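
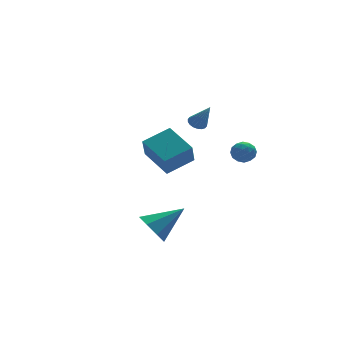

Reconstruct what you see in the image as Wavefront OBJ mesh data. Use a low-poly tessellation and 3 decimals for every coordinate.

v 1.058 -3.127 2.066
v 1.582 -3.048 1.569
v 1.758 -3.832 2.691
v 2.282 -3.753 2.194
v 2.093 -3.193 2.616
v 1.661 -2.757 2.23
v 1.679 -4.123 2.03
v 1.247 -3.687 1.644
v 1.966 -3.663 1.548
v 2.221 -3.088 1.91
v 1.119 -3.792 2.35
v 1.374 -3.217 2.712
v 1.259 -3.025 1.763
v 2.081 -3.855 2.497
v 1.971 -3.526 2.745
v 2.278 -3.479 2.454
v 1.305 -2.855 2.151
v 1.613 -2.808 1.859
v 1.913 -2.894 2.474
v 1.727 -4.072 2.401
v 2.035 -4.025 2.109
v 1.062 -3.401 1.806
v 1.369 -3.354 1.515
v 1.427 -3.986 1.786
v 1.792 -3.34 1.458
v 2.203 -3.755 1.826
v 1.849 -3.972 1.729
v 1.595 -3.716 1.502
v 1.942 -3.003 1.671
v 2.354 -3.417 2.038
v 2.243 -3.088 2.286
v 1.988 -2.832 2.059
v 2.168 -3.364 1.658
v 0.986 -3.463 2.222
v 1.398 -3.877 2.589
v 1.352 -4.048 2.201
v 1.097 -3.792 1.974
v 1.137 -3.125 2.434
v 1.548 -3.54 2.802
v 1.745 -3.164 2.758
v 1.491 -2.908 2.531
v 1.172 -3.516 2.602
v 1.267 2.046 1.943
v 1.799 2.274 1.911
v 1.693 1.254 3.397
v 1.668 2.452 2.046
v 1.458 2.548 2.16
v 1.21 2.546 2.231
v 0.973 2.444 2.245
v 0.795 2.263 2.199
v 0.71 2.039 2.102
v 0.735 1.817 1.974
v 0.866 1.64 1.839
v 1.076 1.543 1.725
v 1.324 1.546 1.654
v 1.561 1.648 1.64
v 1.74 1.828 1.686
v 1.825 2.052 1.783
v -3.549 -3.727 -2.463
v -3.064 -3.114 -3.237
v -1.731 -3.693 -1.297
v -3.449 -2.648 -2.651
v -3.892 -2.814 -1.955
v -4.135 -3.516 -1.557
v -4.034 -4.341 -1.69
v -3.649 -4.807 -2.276
v -3.205 -4.64 -2.972
v -2.963 -3.939 -3.37
v -0.546 1.976 -1.685
v -0.933 1.31 -0.34
v -1.133 3.873 -0.914
v -1.52 3.207 0.431
v 1.18 2.253 -1.051
v 0.793 1.587 0.294
v 0.593 4.15 -0.28
v 0.206 3.484 1.065
f 1 38 17
f 38 12 41
f 17 41 6
f 38 41 17
f 1 17 13
f 17 6 18
f 13 18 2
f 17 18 13
f 1 13 22
f 13 2 23
f 22 23 8
f 13 23 22
f 1 22 34
f 22 8 37
f 34 37 11
f 22 37 34
f 1 34 38
f 34 11 42
f 38 42 12
f 34 42 38
f 2 18 29
f 18 6 32
f 29 32 10
f 18 32 29
f 6 41 19
f 41 12 40
f 19 40 5
f 41 40 19
f 12 42 39
f 42 11 35
f 39 35 3
f 42 35 39
f 11 37 36
f 37 8 24
f 36 24 7
f 37 24 36
f 8 23 28
f 23 2 25
f 28 25 9
f 23 25 28
f 4 30 16
f 30 10 31
f 16 31 5
f 30 31 16
f 4 16 14
f 16 5 15
f 14 15 3
f 16 15 14
f 4 14 21
f 14 3 20
f 21 20 7
f 14 20 21
f 4 21 26
f 21 7 27
f 26 27 9
f 21 27 26
f 4 26 30
f 26 9 33
f 30 33 10
f 26 33 30
f 5 31 19
f 31 10 32
f 19 32 6
f 31 32 19
f 3 15 39
f 15 5 40
f 39 40 12
f 15 40 39
f 7 20 36
f 20 3 35
f 36 35 11
f 20 35 36
f 9 27 28
f 27 7 24
f 28 24 8
f 27 24 28
f 10 33 29
f 33 9 25
f 29 25 2
f 33 25 29
f 44 43 46
f 44 46 45
f 46 43 47
f 46 47 45
f 47 43 48
f 47 48 45
f 48 43 49
f 48 49 45
f 49 43 50
f 49 50 45
f 50 43 51
f 50 51 45
f 51 43 52
f 51 52 45
f 52 43 53
f 52 53 45
f 53 43 54
f 53 54 45
f 54 43 55
f 54 55 45
f 55 43 56
f 55 56 45
f 56 43 57
f 56 57 45
f 57 43 58
f 57 58 45
f 58 43 44
f 58 44 45
f 60 59 62
f 60 62 61
f 62 59 63
f 62 63 61
f 63 59 64
f 63 64 61
f 64 59 65
f 64 65 61
f 65 59 66
f 65 66 61
f 66 59 67
f 66 67 61
f 67 59 68
f 67 68 61
f 68 59 60
f 68 60 61
f 70 72 69
f 73 70 69
f 69 72 71
f 71 73 69
f 70 76 72
f 74 70 73
f 74 76 70
f 72 76 71
f 75 73 71
f 71 76 75
f 75 74 73
f 76 74 75



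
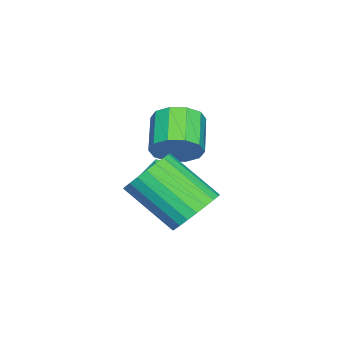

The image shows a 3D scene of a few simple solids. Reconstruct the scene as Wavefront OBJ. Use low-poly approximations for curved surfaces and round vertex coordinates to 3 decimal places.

v 3.156 4.327 1.314
v 3.94 3.97 0.991
v 3.748 2.377 2.283
v 2.964 2.733 2.606
v 4.062 4.174 1.26
v 3.869 2.58 2.552
v 4.045 4.401 1.538
v 3.853 2.807 2.83
v 3.894 4.616 1.781
v 3.701 3.023 3.073
v 3.63 4.788 1.954
v 3.437 3.195 3.245
v 3.294 4.889 2.029
v 3.101 3.296 3.32
v 2.937 4.905 1.995
v 2.744 3.312 3.287
v 2.613 4.833 1.858
v 2.421 3.24 3.149
v 2.372 4.683 1.637
v 2.18 3.09 2.929
v 2.251 4.48 1.368
v 2.058 2.886 2.66
v 2.267 4.253 1.09
v 2.075 2.659 2.382
v 2.419 4.037 0.847
v 2.226 2.444 2.139
v 2.683 3.865 0.675
v 2.49 2.272 1.966
v 3.019 3.764 0.6
v 2.826 2.171 1.891
v 3.376 3.748 0.633
v 3.183 2.155 1.925
v 3.699 3.82 0.771
v 3.507 2.227 2.062
v 2.414 3.44 3.282
v 2.859 2.906 3.697
v 1.73 2.525 4.414
v 1.286 3.06 3.998
v 2.869 3.341 3.944
v 1.741 2.96 4.661
v 2.705 3.814 3.938
v 1.577 3.434 4.655
v 2.431 4.145 3.681
v 1.302 3.764 4.398
v 2.15 4.206 3.272
v 1.021 3.825 3.989
v 1.97 3.975 2.866
v 0.841 3.594 3.583
v 1.959 3.54 2.619
v 0.831 3.159 3.336
v 2.123 3.066 2.625
v 0.995 2.686 3.342
v 2.398 2.736 2.882
v 1.269 2.355 3.599
v 2.679 2.675 3.291
v 1.55 2.294 4.008
v -0.568 2.494 0.855
v 0.231 2.884 1.396
v 0.509 1.796 -0.236
v 1.308 2.186 0.305
v 0.726 1.426 0.712
v 0.06 1.857 1.387
v 0.68 2.823 -0.227
v 0.014 3.254 0.448
v 1.003 3.087 0.727
v 1.031 2.223 1.308
v -0.291 2.457 -0.148
v -0.263 1.593 0.433
f 2 1 5
f 2 5 3
f 3 5 6
f 3 6 4
f 5 1 7
f 5 7 6
f 6 7 8
f 6 8 4
f 7 1 9
f 7 9 8
f 8 9 10
f 8 10 4
f 9 1 11
f 9 11 10
f 10 11 12
f 10 12 4
f 11 1 13
f 11 13 12
f 12 13 14
f 12 14 4
f 13 1 15
f 13 15 14
f 14 15 16
f 14 16 4
f 15 1 17
f 15 17 16
f 16 17 18
f 16 18 4
f 17 1 19
f 17 19 18
f 18 19 20
f 18 20 4
f 19 1 21
f 19 21 20
f 20 21 22
f 20 22 4
f 21 1 23
f 21 23 22
f 22 23 24
f 22 24 4
f 23 1 25
f 23 25 24
f 24 25 26
f 24 26 4
f 25 1 27
f 25 27 26
f 26 27 28
f 26 28 4
f 27 1 29
f 27 29 28
f 28 29 30
f 28 30 4
f 29 1 31
f 29 31 30
f 30 31 32
f 30 32 4
f 31 1 33
f 31 33 32
f 32 33 34
f 32 34 4
f 33 1 2
f 33 2 34
f 34 2 3
f 34 3 4
f 36 35 39
f 36 39 37
f 37 39 40
f 37 40 38
f 39 35 41
f 39 41 40
f 40 41 42
f 40 42 38
f 41 35 43
f 41 43 42
f 42 43 44
f 42 44 38
f 43 35 45
f 43 45 44
f 44 45 46
f 44 46 38
f 45 35 47
f 45 47 46
f 46 47 48
f 46 48 38
f 47 35 49
f 47 49 48
f 48 49 50
f 48 50 38
f 49 35 51
f 49 51 50
f 50 51 52
f 50 52 38
f 51 35 53
f 51 53 52
f 52 53 54
f 52 54 38
f 53 35 55
f 53 55 54
f 54 55 56
f 54 56 38
f 55 35 36
f 55 36 56
f 56 36 37
f 56 37 38
f 57 68 62
f 57 62 58
f 57 58 64
f 57 64 67
f 57 67 68
f 58 62 66
f 62 68 61
f 68 67 59
f 67 64 63
f 64 58 65
f 60 66 61
f 60 61 59
f 60 59 63
f 60 63 65
f 60 65 66
f 61 66 62
f 59 61 68
f 63 59 67
f 65 63 64
f 66 65 58



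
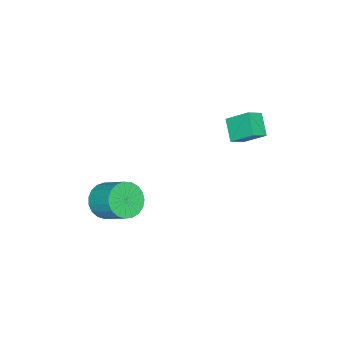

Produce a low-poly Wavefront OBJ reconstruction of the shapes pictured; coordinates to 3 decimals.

v -0.582 -3.909 -1.954
v 0.335 -3.796 -2.362
v 0.619 -2.457 -1.354
v -0.298 -2.571 -0.946
v 0.098 -3.557 -2.613
v 0.381 -2.218 -1.605
v -0.257 -3.379 -2.75
v 0.026 -2.04 -1.741
v -0.668 -3.292 -2.749
v -0.385 -1.953 -1.741
v -1.064 -3.313 -2.611
v -0.781 -1.974 -1.602
v -1.377 -3.436 -2.359
v -1.093 -2.097 -1.351
v -1.552 -3.641 -2.037
v -1.268 -2.303 -1.029
v -1.559 -3.893 -1.701
v -1.276 -2.554 -0.693
v -1.398 -4.148 -1.409
v -1.114 -2.809 -0.4
v -1.095 -4.361 -1.211
v -0.812 -3.022 -0.202
v -0.704 -4.496 -1.141
v -0.42 -3.157 -0.133
v -0.291 -4.53 -1.212
v -0.008 -3.191 -0.204
v 0.071 -4.456 -1.412
v 0.355 -3.118 -0.403
v 0.321 -4.288 -1.705
v 0.604 -2.95 -0.696
v 0.414 -4.055 -2.041
v 0.697 -2.716 -1.033
v -3.681 0.703 4.097
v -3.816 1.787 4.988
v -4.422 0.991 3.634
v -4.557 2.076 4.525
v -2.943 1.404 3.355
v -3.078 2.489 4.246
v -3.684 1.693 2.892
v -3.819 2.777 3.783
f 2 1 5
f 2 5 3
f 3 5 6
f 3 6 4
f 5 1 7
f 5 7 6
f 6 7 8
f 6 8 4
f 7 1 9
f 7 9 8
f 8 9 10
f 8 10 4
f 9 1 11
f 9 11 10
f 10 11 12
f 10 12 4
f 11 1 13
f 11 13 12
f 12 13 14
f 12 14 4
f 13 1 15
f 13 15 14
f 14 15 16
f 14 16 4
f 15 1 17
f 15 17 16
f 16 17 18
f 16 18 4
f 17 1 19
f 17 19 18
f 18 19 20
f 18 20 4
f 19 1 21
f 19 21 20
f 20 21 22
f 20 22 4
f 21 1 23
f 21 23 22
f 22 23 24
f 22 24 4
f 23 1 25
f 23 25 24
f 24 25 26
f 24 26 4
f 25 1 27
f 25 27 26
f 26 27 28
f 26 28 4
f 27 1 29
f 27 29 28
f 28 29 30
f 28 30 4
f 29 1 31
f 29 31 30
f 30 31 32
f 30 32 4
f 31 1 2
f 31 2 32
f 32 2 3
f 32 3 4
f 34 36 33
f 37 34 33
f 33 36 35
f 35 37 33
f 34 40 36
f 38 34 37
f 38 40 34
f 36 40 35
f 39 37 35
f 35 40 39
f 39 38 37
f 40 38 39



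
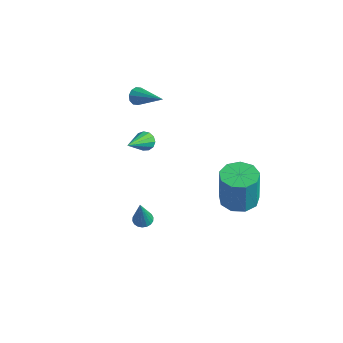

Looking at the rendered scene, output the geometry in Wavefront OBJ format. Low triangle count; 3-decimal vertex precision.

v -2.184 -0.972 0.565
v -1.747 -1.046 0.175
v -1.496 -2.568 1.635
v -1.631 -0.84 0.407
v -1.689 -0.675 0.69
v -1.905 -0.605 0.933
v -2.209 -0.652 1.059
v -2.505 -0.8 1.029
v -2.699 -1.003 0.85
v -2.729 -1.196 0.582
v -2.586 -1.319 0.308
v -2.315 -1.331 0.115
v -2.003 -1.229 0.066
v -0.054 -2.743 -3.282
v 0.383 -2.426 -3.296
v 0.334 -3.197 -1.478
v 0.21 -2.276 -3.221
v -0.014 -2.219 -3.158
v -0.247 -2.265 -3.12
v -0.441 -2.406 -3.114
v -0.559 -2.614 -3.141
v -0.577 -2.847 -3.196
v -0.491 -3.06 -3.268
v -0.318 -3.21 -3.343
v -0.094 -3.267 -3.405
v 0.139 -3.22 -3.444
v 0.333 -3.079 -3.45
v 0.451 -2.871 -3.423
v 0.469 -2.638 -3.368
v 3.235 0.804 -1.147
v 4.18 0.428 -1.215
v 4.291 0.319 0.919
v 3.345 0.696 0.987
v 4.202 1.124 -1.181
v 4.313 1.016 0.953
v 3.772 1.671 -1.131
v 3.883 1.562 1.003
v 3.09 1.812 -1.088
v 3.201 1.704 1.046
v 2.476 1.482 -1.073
v 2.587 1.373 1.061
v 2.216 0.834 -1.093
v 2.327 0.726 1.042
v 2.434 0.173 -1.138
v 2.544 0.064 0.997
v 3.025 -0.193 -1.187
v 3.136 -0.302 0.947
v 3.715 -0.093 -1.218
v 3.826 -0.201 0.917
v -3.884 -0.156 2.597
v -3.698 0.066 2.117
v -2.096 0.136 3.423
v -3.829 0.322 2.31
v -3.98 0.396 2.612
v -4.095 0.259 2.909
v -4.129 -0.036 3.086
v -4.069 -0.377 3.077
v -3.938 -0.633 2.885
v -3.787 -0.707 2.582
v -3.672 -0.57 2.286
v -3.638 -0.275 2.108
f 2 1 4
f 2 4 3
f 4 1 5
f 4 5 3
f 5 1 6
f 5 6 3
f 6 1 7
f 6 7 3
f 7 1 8
f 7 8 3
f 8 1 9
f 8 9 3
f 9 1 10
f 9 10 3
f 10 1 11
f 10 11 3
f 11 1 12
f 11 12 3
f 12 1 13
f 12 13 3
f 13 1 2
f 13 2 3
f 15 14 17
f 15 17 16
f 17 14 18
f 17 18 16
f 18 14 19
f 18 19 16
f 19 14 20
f 19 20 16
f 20 14 21
f 20 21 16
f 21 14 22
f 21 22 16
f 22 14 23
f 22 23 16
f 23 14 24
f 23 24 16
f 24 14 25
f 24 25 16
f 25 14 26
f 25 26 16
f 26 14 27
f 26 27 16
f 27 14 28
f 27 28 16
f 28 14 29
f 28 29 16
f 29 14 15
f 29 15 16
f 31 30 34
f 31 34 32
f 32 34 35
f 32 35 33
f 34 30 36
f 34 36 35
f 35 36 37
f 35 37 33
f 36 30 38
f 36 38 37
f 37 38 39
f 37 39 33
f 38 30 40
f 38 40 39
f 39 40 41
f 39 41 33
f 40 30 42
f 40 42 41
f 41 42 43
f 41 43 33
f 42 30 44
f 42 44 43
f 43 44 45
f 43 45 33
f 44 30 46
f 44 46 45
f 45 46 47
f 45 47 33
f 46 30 48
f 46 48 47
f 47 48 49
f 47 49 33
f 48 30 31
f 48 31 49
f 49 31 32
f 49 32 33
f 51 50 53
f 51 53 52
f 53 50 54
f 53 54 52
f 54 50 55
f 54 55 52
f 55 50 56
f 55 56 52
f 56 50 57
f 56 57 52
f 57 50 58
f 57 58 52
f 58 50 59
f 58 59 52
f 59 50 60
f 59 60 52
f 60 50 61
f 60 61 52
f 61 50 51
f 61 51 52



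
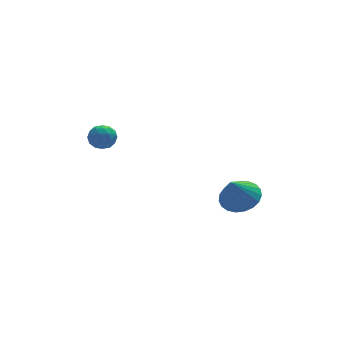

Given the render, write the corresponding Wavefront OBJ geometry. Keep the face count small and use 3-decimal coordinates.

v -3.914 3.936 3.931
v -3.636 4.334 3.364
v -3.104 3.066 3.716
v -2.826 3.464 3.149
v -2.732 3.698 3.852
v -3.233 4.236 3.985
v -3.507 3.164 3.095
v -4.008 3.702 3.228
v -3.385 3.857 2.848
v -2.906 4.188 3.315
v -3.834 3.212 3.765
v -3.355 3.543 4.232
v -3.846 4.211 3.666
v -2.894 3.189 3.414
v -2.839 3.326 3.827
v -2.675 3.56 3.493
v -3.609 4.154 4.031
v -3.445 4.388 3.698
v -2.914 4.014 3.985
v -3.295 3.012 3.382
v -3.131 3.246 3.049
v -4.065 3.84 3.587
v -3.901 4.074 3.253
v -3.826 3.386 3.095
v -3.535 4.165 3.03
v -3.059 3.654 2.903
v -3.46 3.477 2.872
v -3.754 3.793 2.95
v -3.253 4.36 3.305
v -2.777 3.848 3.178
v -2.722 3.986 3.591
v -3.016 4.302 3.669
v -3.106 4.079 3.001
v -3.963 3.552 3.902
v -3.487 3.04 3.775
v -3.724 3.098 3.411
v -4.018 3.414 3.489
v -3.681 3.746 4.177
v -3.205 3.235 4.05
v -2.986 3.607 4.13
v -3.28 3.923 4.208
v -3.634 3.321 4.079
v 2.926 1.84 -0.895
v 3.842 2.12 -0.396
v 2.254 1.42 0.575
v 3.611 2.506 -0.392
v 3.262 2.776 -0.474
v 2.855 2.884 -0.629
v 2.46 2.812 -0.83
v 2.146 2.572 -1.043
v 1.966 2.205 -1.229
v 1.953 1.775 -1.358
v 2.107 1.356 -1.407
v 2.404 1.021 -1.368
v 2.79 0.828 -1.246
v 3.2 0.809 -1.064
v 3.563 0.969 -0.853
v 3.815 1.279 -0.649
v 3.914 1.686 -0.487
f 1 38 17
f 38 12 41
f 17 41 6
f 38 41 17
f 1 17 13
f 17 6 18
f 13 18 2
f 17 18 13
f 1 13 22
f 13 2 23
f 22 23 8
f 13 23 22
f 1 22 34
f 22 8 37
f 34 37 11
f 22 37 34
f 1 34 38
f 34 11 42
f 38 42 12
f 34 42 38
f 2 18 29
f 18 6 32
f 29 32 10
f 18 32 29
f 6 41 19
f 41 12 40
f 19 40 5
f 41 40 19
f 12 42 39
f 42 11 35
f 39 35 3
f 42 35 39
f 11 37 36
f 37 8 24
f 36 24 7
f 37 24 36
f 8 23 28
f 23 2 25
f 28 25 9
f 23 25 28
f 4 30 16
f 30 10 31
f 16 31 5
f 30 31 16
f 4 16 14
f 16 5 15
f 14 15 3
f 16 15 14
f 4 14 21
f 14 3 20
f 21 20 7
f 14 20 21
f 4 21 26
f 21 7 27
f 26 27 9
f 21 27 26
f 4 26 30
f 26 9 33
f 30 33 10
f 26 33 30
f 5 31 19
f 31 10 32
f 19 32 6
f 31 32 19
f 3 15 39
f 15 5 40
f 39 40 12
f 15 40 39
f 7 20 36
f 20 3 35
f 36 35 11
f 20 35 36
f 9 27 28
f 27 7 24
f 28 24 8
f 27 24 28
f 10 33 29
f 33 9 25
f 29 25 2
f 33 25 29
f 44 43 46
f 44 46 45
f 46 43 47
f 46 47 45
f 47 43 48
f 47 48 45
f 48 43 49
f 48 49 45
f 49 43 50
f 49 50 45
f 50 43 51
f 50 51 45
f 51 43 52
f 51 52 45
f 52 43 53
f 52 53 45
f 53 43 54
f 53 54 45
f 54 43 55
f 54 55 45
f 55 43 56
f 55 56 45
f 56 43 57
f 56 57 45
f 57 43 58
f 57 58 45
f 58 43 59
f 58 59 45
f 59 43 44
f 59 44 45



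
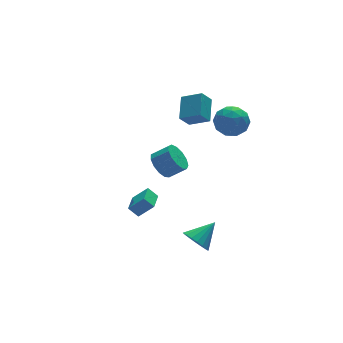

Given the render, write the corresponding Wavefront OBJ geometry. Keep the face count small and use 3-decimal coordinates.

v -3.307 -2.231 -1.327
v -3.783 -1.825 -0.722
v -2.526 -1.08 -1.483
v -3.002 -0.674 -0.878
v -2.478 -2.666 -0.382
v -2.954 -2.26 0.223
v -1.697 -1.515 -0.538
v -2.173 -1.109 0.067
v 2.107 3.619 1.843
v 2.901 5.045 2.692
v 2.849 3.747 0.934
v 3.643 5.173 1.783
v 3.097 2.667 2.517
v 3.891 4.093 3.366
v 3.839 2.795 1.608
v 4.633 4.221 2.457
v 2.783 -0.156 4.511
v 3.571 0.628 4.09
v 3.769 -1.588 3.69
v 4.557 -0.804 3.269
v 4.499 -1.02 4.436
v 3.889 -0.135 4.943
v 3.451 -0.825 2.837
v 2.841 0.06 3.344
v 3.983 0.214 3.055
v 4.631 0.094 4.044
v 2.709 -1.054 3.736
v 3.357 -1.174 4.725
v 3.09 0.361 4.372
v 4.25 -1.321 3.408
v 4.216 -1.448 4.094
v 4.679 -0.988 3.846
v 3.278 -0.087 4.874
v 3.741 0.374 4.627
v 4.286 -0.594 4.83
v 3.599 -1.334 3.153
v 4.062 -0.873 2.906
v 2.661 0.028 3.934
v 3.124 0.488 3.686
v 3.054 -0.366 2.95
v 3.796 0.579 3.517
v 4.375 -0.262 3.035
v 3.725 -0.275 2.78
v 3.367 0.245 3.078
v 4.177 0.508 4.098
v 4.756 -0.333 3.616
v 4.722 -0.46 4.302
v 4.364 0.06 4.6
v 4.419 0.265 3.49
v 2.584 -0.627 4.164
v 3.163 -1.468 3.682
v 2.976 -1.02 3.18
v 2.618 -0.5 3.478
v 2.965 -0.698 4.745
v 3.544 -1.539 4.263
v 3.973 -1.205 4.702
v 3.615 -0.685 5
v 2.921 -1.225 4.29
v 0.811 3.616 -2.243
v 1.456 4.386 -2.583
v 2.455 3.913 -1.756
v 1.809 3.144 -1.417
v 1.167 4.605 -2.109
v 2.166 4.133 -1.282
v 0.765 4.511 -1.677
v 1.764 4.038 -0.85
v 0.378 4.133 -1.425
v 1.376 3.66 -0.598
v 0.128 3.59 -1.433
v 1.126 3.118 -0.606
v 0.094 3.056 -1.699
v 1.093 2.584 -0.872
v 0.289 2.7 -2.137
v 1.287 2.227 -1.31
v 0.649 2.635 -2.609
v 1.647 2.162 -1.782
v 1.06 2.881 -2.965
v 2.059 2.408 -2.138
v 1.392 3.361 -3.092
v 2.391 2.888 -2.265
v 1.54 3.922 -2.95
v 2.539 3.449 -2.123
v 0.116 -2.952 -4.416
v 0.698 -3.428 -5.091
v 1.604 -2.568 -3.404
v 0.693 -3.006 -5.244
v 0.574 -2.572 -5.233
v 0.364 -2.214 -5.06
v 0.105 -2.002 -4.76
v -0.152 -1.978 -4.392
v -0.355 -2.147 -4.029
v -0.466 -2.476 -3.742
v -0.461 -2.898 -3.589
v -0.342 -3.331 -3.6
v -0.132 -3.69 -3.772
v 0.127 -3.902 -4.073
v 0.384 -3.925 -4.441
v 0.588 -3.757 -4.804
f 2 4 1
f 5 2 1
f 1 4 3
f 3 5 1
f 2 8 4
f 6 2 5
f 6 8 2
f 4 8 3
f 7 5 3
f 3 8 7
f 7 6 5
f 8 6 7
f 10 12 9
f 13 10 9
f 9 12 11
f 11 13 9
f 10 16 12
f 14 10 13
f 14 16 10
f 12 16 11
f 15 13 11
f 11 16 15
f 15 14 13
f 16 14 15
f 17 54 33
f 54 28 57
f 33 57 22
f 54 57 33
f 17 33 29
f 33 22 34
f 29 34 18
f 33 34 29
f 17 29 38
f 29 18 39
f 38 39 24
f 29 39 38
f 17 38 50
f 38 24 53
f 50 53 27
f 38 53 50
f 17 50 54
f 50 27 58
f 54 58 28
f 50 58 54
f 18 34 45
f 34 22 48
f 45 48 26
f 34 48 45
f 22 57 35
f 57 28 56
f 35 56 21
f 57 56 35
f 28 58 55
f 58 27 51
f 55 51 19
f 58 51 55
f 27 53 52
f 53 24 40
f 52 40 23
f 53 40 52
f 24 39 44
f 39 18 41
f 44 41 25
f 39 41 44
f 20 46 32
f 46 26 47
f 32 47 21
f 46 47 32
f 20 32 30
f 32 21 31
f 30 31 19
f 32 31 30
f 20 30 37
f 30 19 36
f 37 36 23
f 30 36 37
f 20 37 42
f 37 23 43
f 42 43 25
f 37 43 42
f 20 42 46
f 42 25 49
f 46 49 26
f 42 49 46
f 21 47 35
f 47 26 48
f 35 48 22
f 47 48 35
f 19 31 55
f 31 21 56
f 55 56 28
f 31 56 55
f 23 36 52
f 36 19 51
f 52 51 27
f 36 51 52
f 25 43 44
f 43 23 40
f 44 40 24
f 43 40 44
f 26 49 45
f 49 25 41
f 45 41 18
f 49 41 45
f 60 59 63
f 60 63 61
f 61 63 64
f 61 64 62
f 63 59 65
f 63 65 64
f 64 65 66
f 64 66 62
f 65 59 67
f 65 67 66
f 66 67 68
f 66 68 62
f 67 59 69
f 67 69 68
f 68 69 70
f 68 70 62
f 69 59 71
f 69 71 70
f 70 71 72
f 70 72 62
f 71 59 73
f 71 73 72
f 72 73 74
f 72 74 62
f 73 59 75
f 73 75 74
f 74 75 76
f 74 76 62
f 75 59 77
f 75 77 76
f 76 77 78
f 76 78 62
f 77 59 79
f 77 79 78
f 78 79 80
f 78 80 62
f 79 59 81
f 79 81 80
f 80 81 82
f 80 82 62
f 81 59 60
f 81 60 82
f 82 60 61
f 82 61 62
f 84 83 86
f 84 86 85
f 86 83 87
f 86 87 85
f 87 83 88
f 87 88 85
f 88 83 89
f 88 89 85
f 89 83 90
f 89 90 85
f 90 83 91
f 90 91 85
f 91 83 92
f 91 92 85
f 92 83 93
f 92 93 85
f 93 83 94
f 93 94 85
f 94 83 95
f 94 95 85
f 95 83 96
f 95 96 85
f 96 83 97
f 96 97 85
f 97 83 98
f 97 98 85
f 98 83 84
f 98 84 85



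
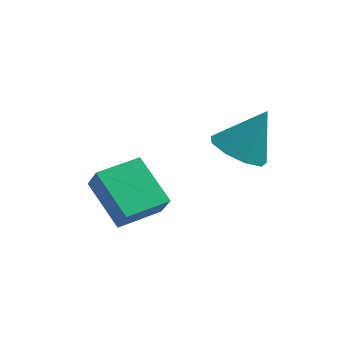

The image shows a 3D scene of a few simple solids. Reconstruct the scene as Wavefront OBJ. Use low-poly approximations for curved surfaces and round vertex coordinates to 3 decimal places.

v 3.319 2.543 0.547
v 4.09 2.613 0.129
v 4.001 3.077 1.893
v 3.781 3.128 0.081
v 3.257 3.369 0.251
v 2.761 3.224 0.56
v 2.527 2.76 0.863
v 2.663 2.194 1.019
v 3.106 1.792 0.954
v 3.649 1.741 0.698
v 4.037 2.066 0.373
v 0.684 -0.394 -0.755
v -0.347 0.563 0.107
v 1.627 0.6 -0.729
v 0.596 1.557 0.133
v 1.004 -0.717 -0.013
v -0.027 0.24 0.849
v 1.947 0.277 0.013
v 0.916 1.234 0.875
f 2 1 4
f 2 4 3
f 4 1 5
f 4 5 3
f 5 1 6
f 5 6 3
f 6 1 7
f 6 7 3
f 7 1 8
f 7 8 3
f 8 1 9
f 8 9 3
f 9 1 10
f 9 10 3
f 10 1 11
f 10 11 3
f 11 1 2
f 11 2 3
f 13 15 12
f 16 13 12
f 12 15 14
f 14 16 12
f 13 19 15
f 17 13 16
f 17 19 13
f 15 19 14
f 18 16 14
f 14 19 18
f 18 17 16
f 19 17 18



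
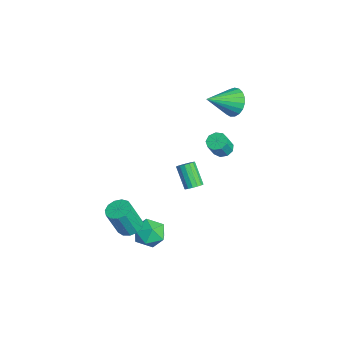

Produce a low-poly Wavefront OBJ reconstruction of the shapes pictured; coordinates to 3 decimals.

v -4.108 4.834 0.963
v -3.318 5.301 1.407
v -3.612 3.126 1.877
v -3.627 5.363 1.691
v -4.02 5.333 1.848
v -4.428 5.217 1.852
v -4.781 5.035 1.703
v -5.017 4.818 1.425
v -5.096 4.604 1.068
v -5.004 4.429 0.692
v -4.757 4.325 0.364
v -4.398 4.309 0.138
v -3.989 4.383 0.056
v -3.6 4.536 0.13
v -3.299 4.74 0.348
v -3.138 4.96 0.673
v -3.145 5.159 1.047
v 3.337 -2.509 -2.48
v 3.787 -1.921 -2.306
v 3.972 -2.584 -0.546
v 3.523 -3.171 -0.72
v 3.387 -1.797 -2.217
v 3.572 -2.46 -0.457
v 2.971 -1.899 -2.212
v 3.156 -2.562 -0.452
v 2.671 -2.195 -2.292
v 2.856 -2.858 -0.532
v 2.583 -2.59 -2.432
v 2.768 -3.253 -0.671
v 2.735 -2.959 -2.587
v 2.92 -3.622 -0.826
v 3.078 -3.186 -2.708
v 3.263 -3.848 -0.947
v 3.503 -3.197 -2.757
v 3.688 -3.86 -0.996
v 3.876 -2.99 -2.718
v 4.061 -3.652 -0.958
v 4.078 -2.63 -2.604
v 4.263 -3.292 -0.843
v 4.044 -2.231 -2.45
v 4.229 -2.894 -0.69
v -2.207 3.815 -1.465
v -1.603 3.963 -1.653
v -1.149 3.493 -0.564
v -1.753 3.345 -0.375
v -1.781 4.304 -1.431
v -1.327 3.835 -0.342
v -2.159 4.417 -1.225
v -1.704 3.948 -0.136
v -2.559 4.248 -1.131
v -2.105 3.779 -0.042
v -2.795 3.876 -1.193
v -2.34 3.407 -0.104
v -2.755 3.475 -1.382
v -2.301 3.006 -0.293
v -2.46 3.234 -1.61
v -2.005 2.764 -0.52
v -2.046 3.264 -1.769
v -1.592 2.794 -0.68
v -1.707 3.551 -1.786
v -1.253 3.082 -0.697
v -0.787 1.859 -3.41
v -0.383 1.989 -3.045
v -1.389 1.692 -1.825
v -1.793 1.561 -2.19
v -0.52 2.239 -3.098
v -1.527 1.942 -1.877
v -0.729 2.387 -3.234
v -1.736 2.09 -2.013
v -0.953 2.393 -3.418
v -1.96 2.096 -2.197
v -1.133 2.256 -3.599
v -2.14 1.959 -2.378
v -1.22 2.013 -3.73
v -2.227 1.716 -2.509
v -1.191 1.728 -3.775
v -2.197 1.431 -2.555
v -1.053 1.478 -3.723
v -2.06 1.181 -2.502
v -0.844 1.33 -3.587
v -1.851 1.033 -2.366
v -0.62 1.324 -3.403
v -1.627 1.027 -2.182
v -0.44 1.461 -3.222
v -1.447 1.164 -2.001
v -0.353 1.704 -3.091
v -1.36 1.407 -1.87
v 3.233 -0.633 -2.761
v 4.071 -0.815 -3.313
v 2.589 -2.065 -3.267
v 3.427 -2.247 -3.819
v 3.473 -2.265 -2.8
v 3.872 -1.379 -2.488
v 2.788 -1.501 -4.092
v 3.187 -0.615 -3.78
v 3.796 -1.351 -4.136
v 4.22 -1.824 -3.337
v 2.44 -1.056 -3.243
v 2.864 -1.529 -2.444
f 2 1 4
f 2 4 3
f 4 1 5
f 4 5 3
f 5 1 6
f 5 6 3
f 6 1 7
f 6 7 3
f 7 1 8
f 7 8 3
f 8 1 9
f 8 9 3
f 9 1 10
f 9 10 3
f 10 1 11
f 10 11 3
f 11 1 12
f 11 12 3
f 12 1 13
f 12 13 3
f 13 1 14
f 13 14 3
f 14 1 15
f 14 15 3
f 15 1 16
f 15 16 3
f 16 1 17
f 16 17 3
f 17 1 2
f 17 2 3
f 19 18 22
f 19 22 20
f 20 22 23
f 20 23 21
f 22 18 24
f 22 24 23
f 23 24 25
f 23 25 21
f 24 18 26
f 24 26 25
f 25 26 27
f 25 27 21
f 26 18 28
f 26 28 27
f 27 28 29
f 27 29 21
f 28 18 30
f 28 30 29
f 29 30 31
f 29 31 21
f 30 18 32
f 30 32 31
f 31 32 33
f 31 33 21
f 32 18 34
f 32 34 33
f 33 34 35
f 33 35 21
f 34 18 36
f 34 36 35
f 35 36 37
f 35 37 21
f 36 18 38
f 36 38 37
f 37 38 39
f 37 39 21
f 38 18 40
f 38 40 39
f 39 40 41
f 39 41 21
f 40 18 19
f 40 19 41
f 41 19 20
f 41 20 21
f 43 42 46
f 43 46 44
f 44 46 47
f 44 47 45
f 46 42 48
f 46 48 47
f 47 48 49
f 47 49 45
f 48 42 50
f 48 50 49
f 49 50 51
f 49 51 45
f 50 42 52
f 50 52 51
f 51 52 53
f 51 53 45
f 52 42 54
f 52 54 53
f 53 54 55
f 53 55 45
f 54 42 56
f 54 56 55
f 55 56 57
f 55 57 45
f 56 42 58
f 56 58 57
f 57 58 59
f 57 59 45
f 58 42 60
f 58 60 59
f 59 60 61
f 59 61 45
f 60 42 43
f 60 43 61
f 61 43 44
f 61 44 45
f 63 62 66
f 63 66 64
f 64 66 67
f 64 67 65
f 66 62 68
f 66 68 67
f 67 68 69
f 67 69 65
f 68 62 70
f 68 70 69
f 69 70 71
f 69 71 65
f 70 62 72
f 70 72 71
f 71 72 73
f 71 73 65
f 72 62 74
f 72 74 73
f 73 74 75
f 73 75 65
f 74 62 76
f 74 76 75
f 75 76 77
f 75 77 65
f 76 62 78
f 76 78 77
f 77 78 79
f 77 79 65
f 78 62 80
f 78 80 79
f 79 80 81
f 79 81 65
f 80 62 82
f 80 82 81
f 81 82 83
f 81 83 65
f 82 62 84
f 82 84 83
f 83 84 85
f 83 85 65
f 84 62 86
f 84 86 85
f 85 86 87
f 85 87 65
f 86 62 63
f 86 63 87
f 87 63 64
f 87 64 65
f 88 99 93
f 88 93 89
f 88 89 95
f 88 95 98
f 88 98 99
f 89 93 97
f 93 99 92
f 99 98 90
f 98 95 94
f 95 89 96
f 91 97 92
f 91 92 90
f 91 90 94
f 91 94 96
f 91 96 97
f 92 97 93
f 90 92 99
f 94 90 98
f 96 94 95
f 97 96 89



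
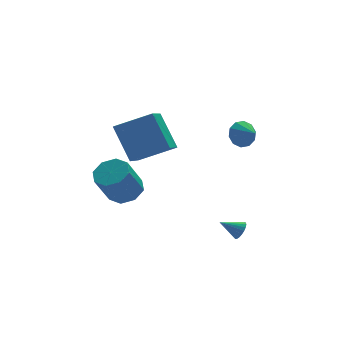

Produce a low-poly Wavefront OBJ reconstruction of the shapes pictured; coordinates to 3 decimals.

v -1.304 -1.708 2.613
v -1.598 -0.388 4.232
v -2.99 -1.089 1.802
v -3.283 0.232 3.422
v -0.357 -0.352 1.678
v -0.65 0.969 3.298
v -2.042 0.268 0.868
v -2.336 1.588 2.487
v 2.277 -1.743 2.717
v 2.867 -1.845 2.249
v 2.503 -2.657 3.203
v 3.019 -1.608 2.625
v 2.888 -1.422 3.036
v 2.523 -1.359 3.325
v 2.064 -1.442 3.382
v 1.687 -1.64 3.185
v 1.535 -1.878 2.809
v 1.666 -2.063 2.398
v 2.031 -2.127 2.109
v 2.489 -2.043 2.052
v 1.759 -2.802 -3.07
v 2.052 -2.4 -2.886
v 0.881 -2.418 -2.51
v 1.97 -2.316 -3.072
v 1.852 -2.315 -3.258
v 1.718 -2.399 -3.411
v 1.591 -2.552 -3.506
v 1.493 -2.748 -3.525
v 1.441 -2.954 -3.465
v 1.444 -3.134 -3.337
v 1.502 -3.256 -3.163
v 1.604 -3.299 -2.973
v 1.733 -3.257 -2.799
v 1.867 -3.136 -2.672
v 1.982 -2.957 -2.614
v 2.058 -2.751 -2.635
v 2.083 -2.554 -2.731
v -2.127 1.723 -2.001
v -1.46 1.078 -1.796
v -2.327 0.712 -0.133
v -2.993 1.357 -0.339
v -1.286 1.743 -1.559
v -2.153 1.377 0.104
v -1.605 2.396 -1.581
v -2.471 2.031 0.081
v -2.229 2.655 -1.85
v -3.095 2.289 -0.187
v -2.793 2.368 -2.207
v -3.66 2.002 -0.544
v -2.967 1.703 -2.444
v -3.834 1.337 -0.781
v -2.649 1.049 -2.421
v -3.515 0.684 -0.759
v -2.025 0.791 -2.153
v -2.891 0.425 -0.49
f 2 4 1
f 5 2 1
f 1 4 3
f 3 5 1
f 2 8 4
f 6 2 5
f 6 8 2
f 4 8 3
f 7 5 3
f 3 8 7
f 7 6 5
f 8 6 7
f 10 9 12
f 10 12 11
f 12 9 13
f 12 13 11
f 13 9 14
f 13 14 11
f 14 9 15
f 14 15 11
f 15 9 16
f 15 16 11
f 16 9 17
f 16 17 11
f 17 9 18
f 17 18 11
f 18 9 19
f 18 19 11
f 19 9 20
f 19 20 11
f 20 9 10
f 20 10 11
f 22 21 24
f 22 24 23
f 24 21 25
f 24 25 23
f 25 21 26
f 25 26 23
f 26 21 27
f 26 27 23
f 27 21 28
f 27 28 23
f 28 21 29
f 28 29 23
f 29 21 30
f 29 30 23
f 30 21 31
f 30 31 23
f 31 21 32
f 31 32 23
f 32 21 33
f 32 33 23
f 33 21 34
f 33 34 23
f 34 21 35
f 34 35 23
f 35 21 36
f 35 36 23
f 36 21 37
f 36 37 23
f 37 21 22
f 37 22 23
f 39 38 42
f 39 42 40
f 40 42 43
f 40 43 41
f 42 38 44
f 42 44 43
f 43 44 45
f 43 45 41
f 44 38 46
f 44 46 45
f 45 46 47
f 45 47 41
f 46 38 48
f 46 48 47
f 47 48 49
f 47 49 41
f 48 38 50
f 48 50 49
f 49 50 51
f 49 51 41
f 50 38 52
f 50 52 51
f 51 52 53
f 51 53 41
f 52 38 54
f 52 54 53
f 53 54 55
f 53 55 41
f 54 38 39
f 54 39 55
f 55 39 40
f 55 40 41



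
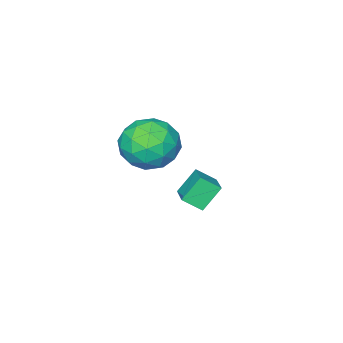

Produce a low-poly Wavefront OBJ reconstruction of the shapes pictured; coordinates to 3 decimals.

v -2.851 1.343 -1.676
v -2.36 0.797 -1.173
v -2.168 2.297 -1.307
v -1.677 1.751 -0.805
v -2.123 1.169 -2.575
v -1.632 0.623 -2.073
v -1.44 2.123 -2.207
v -0.949 1.577 -1.704
v 0.104 2.007 2.882
v 0.944 2.707 2.618
v 0.536 0.953 1.462
v 1.376 1.653 1.198
v 1.439 1.025 2.129
v 1.172 1.676 3.007
v 0.308 1.984 1.073
v 0.041 2.635 1.951
v 1.07 2.693 1.5
v 1.769 2.1 2.152
v -0.289 1.56 1.928
v 0.41 0.967 2.58
v 0.486 2.449 2.875
v 0.994 1.211 1.205
v 1.031 0.841 1.752
v 1.525 1.253 1.597
v 0.621 1.843 3.103
v 1.114 2.255 2.948
v 1.405 1.266 2.66
v 0.366 1.405 1.132
v 0.859 1.817 0.977
v -0.045 2.407 2.483
v 0.449 2.819 2.328
v 0.075 2.394 1.42
v 1.054 2.853 2.063
v 1.308 2.234 1.228
v 0.68 2.428 1.155
v 0.523 2.811 1.671
v 1.465 2.504 2.446
v 1.719 1.885 1.611
v 1.756 1.516 2.158
v 1.599 1.898 2.674
v 1.539 2.496 1.789
v -0.239 1.775 2.469
v 0.015 1.156 1.634
v -0.119 1.762 1.406
v -0.276 2.144 1.922
v 0.172 1.426 2.852
v 0.426 0.807 2.017
v 0.957 0.849 2.409
v 0.8 1.232 2.925
v -0.059 1.164 2.291
f 2 4 1
f 5 2 1
f 1 4 3
f 3 5 1
f 2 8 4
f 6 2 5
f 6 8 2
f 4 8 3
f 7 5 3
f 3 8 7
f 7 6 5
f 8 6 7
f 9 46 25
f 46 20 49
f 25 49 14
f 46 49 25
f 9 25 21
f 25 14 26
f 21 26 10
f 25 26 21
f 9 21 30
f 21 10 31
f 30 31 16
f 21 31 30
f 9 30 42
f 30 16 45
f 42 45 19
f 30 45 42
f 9 42 46
f 42 19 50
f 46 50 20
f 42 50 46
f 10 26 37
f 26 14 40
f 37 40 18
f 26 40 37
f 14 49 27
f 49 20 48
f 27 48 13
f 49 48 27
f 20 50 47
f 50 19 43
f 47 43 11
f 50 43 47
f 19 45 44
f 45 16 32
f 44 32 15
f 45 32 44
f 16 31 36
f 31 10 33
f 36 33 17
f 31 33 36
f 12 38 24
f 38 18 39
f 24 39 13
f 38 39 24
f 12 24 22
f 24 13 23
f 22 23 11
f 24 23 22
f 12 22 29
f 22 11 28
f 29 28 15
f 22 28 29
f 12 29 34
f 29 15 35
f 34 35 17
f 29 35 34
f 12 34 38
f 34 17 41
f 38 41 18
f 34 41 38
f 13 39 27
f 39 18 40
f 27 40 14
f 39 40 27
f 11 23 47
f 23 13 48
f 47 48 20
f 23 48 47
f 15 28 44
f 28 11 43
f 44 43 19
f 28 43 44
f 17 35 36
f 35 15 32
f 36 32 16
f 35 32 36
f 18 41 37
f 41 17 33
f 37 33 10
f 41 33 37



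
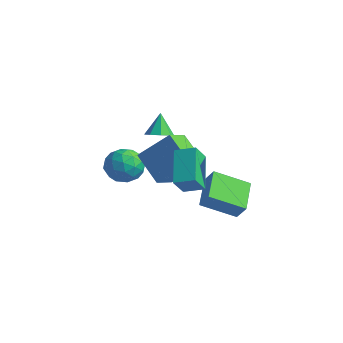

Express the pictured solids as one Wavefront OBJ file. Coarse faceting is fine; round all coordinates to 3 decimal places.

v -2.627 3.461 -1.554
v -1.997 3.6 -1.373
v -3.033 3.919 -0.486
v -2.219 3.988 -1.624
v -2.68 4.068 -1.834
v -3.11 3.792 -1.879
v -3.257 3.323 -1.734
v -3.034 2.935 -1.483
v -2.573 2.855 -1.273
v -2.143 3.131 -1.228
v 0.223 3.539 -3.202
v 0.749 3.583 -2.449
v 1.285 4.772 -4.016
v 1.811 4.816 -3.263
v 1.209 2.284 -3.817
v 1.735 2.328 -3.064
v 2.271 3.517 -4.631
v 2.797 3.561 -3.878
v -3.387 1.997 -2.87
v -2.839 2.058 -2.05
v -2.501 0.762 -3.37
v -1.953 0.823 -2.55
v -2.893 0.523 -2.495
v -3.441 1.286 -2.186
v -1.899 1.534 -3.234
v -2.447 2.297 -2.925
v -1.92 1.772 -2.275
v -2.534 1.147 -1.818
v -2.806 1.673 -3.602
v -3.42 1.048 -3.145
v -3.19 2.136 -2.417
v -2.15 0.684 -3.003
v -2.702 0.508 -2.971
v -2.38 0.544 -2.489
v -3.544 1.682 -2.496
v -3.222 1.718 -2.014
v -3.254 0.816 -2.275
v -2.118 1.102 -3.406
v -1.796 1.138 -2.924
v -2.96 2.276 -2.931
v -2.638 2.312 -2.449
v -2.086 2.004 -3.145
v -2.328 2.004 -2.066
v -1.808 1.278 -2.36
v -1.776 1.696 -2.762
v -2.098 2.144 -2.581
v -2.689 1.636 -1.798
v -2.169 0.91 -2.091
v -2.721 0.734 -2.059
v -3.043 1.182 -1.878
v -2.149 1.468 -1.93
v -3.171 1.91 -3.329
v -2.651 1.184 -3.622
v -2.297 1.638 -3.542
v -2.619 2.086 -3.361
v -3.532 1.542 -3.06
v -3.012 0.816 -3.354
v -3.242 0.676 -2.839
v -3.564 1.124 -2.658
v -3.191 1.352 -3.49
v -0.988 2.707 -3.574
v -0.734 1.581 -2.998
v -2.459 2.896 -2.553
v -2.205 1.77 -1.978
v 0.085 3.65 -2.202
v 0.339 2.524 -1.627
v -1.386 3.839 -1.182
v -1.132 2.713 -0.606
v 2.9 -0.829 -0.275
v 1.785 0.258 0.724
v 2.769 -0.139 -1.172
v 1.654 0.948 -0.174
v 3.666 -0.308 0.014
v 2.551 0.779 1.012
v 3.535 0.382 -0.884
v 2.42 1.469 0.115
f 2 1 4
f 2 4 3
f 4 1 5
f 4 5 3
f 5 1 6
f 5 6 3
f 6 1 7
f 6 7 3
f 7 1 8
f 7 8 3
f 8 1 9
f 8 9 3
f 9 1 10
f 9 10 3
f 10 1 2
f 10 2 3
f 12 14 11
f 15 12 11
f 11 14 13
f 13 15 11
f 12 18 14
f 16 12 15
f 16 18 12
f 14 18 13
f 17 15 13
f 13 18 17
f 17 16 15
f 18 16 17
f 19 56 35
f 56 30 59
f 35 59 24
f 56 59 35
f 19 35 31
f 35 24 36
f 31 36 20
f 35 36 31
f 19 31 40
f 31 20 41
f 40 41 26
f 31 41 40
f 19 40 52
f 40 26 55
f 52 55 29
f 40 55 52
f 19 52 56
f 52 29 60
f 56 60 30
f 52 60 56
f 20 36 47
f 36 24 50
f 47 50 28
f 36 50 47
f 24 59 37
f 59 30 58
f 37 58 23
f 59 58 37
f 30 60 57
f 60 29 53
f 57 53 21
f 60 53 57
f 29 55 54
f 55 26 42
f 54 42 25
f 55 42 54
f 26 41 46
f 41 20 43
f 46 43 27
f 41 43 46
f 22 48 34
f 48 28 49
f 34 49 23
f 48 49 34
f 22 34 32
f 34 23 33
f 32 33 21
f 34 33 32
f 22 32 39
f 32 21 38
f 39 38 25
f 32 38 39
f 22 39 44
f 39 25 45
f 44 45 27
f 39 45 44
f 22 44 48
f 44 27 51
f 48 51 28
f 44 51 48
f 23 49 37
f 49 28 50
f 37 50 24
f 49 50 37
f 21 33 57
f 33 23 58
f 57 58 30
f 33 58 57
f 25 38 54
f 38 21 53
f 54 53 29
f 38 53 54
f 27 45 46
f 45 25 42
f 46 42 26
f 45 42 46
f 28 51 47
f 51 27 43
f 47 43 20
f 51 43 47
f 62 64 61
f 65 62 61
f 61 64 63
f 63 65 61
f 62 68 64
f 66 62 65
f 66 68 62
f 64 68 63
f 67 65 63
f 63 68 67
f 67 66 65
f 68 66 67
f 70 72 69
f 73 70 69
f 69 72 71
f 71 73 69
f 70 76 72
f 74 70 73
f 74 76 70
f 72 76 71
f 75 73 71
f 71 76 75
f 75 74 73
f 76 74 75



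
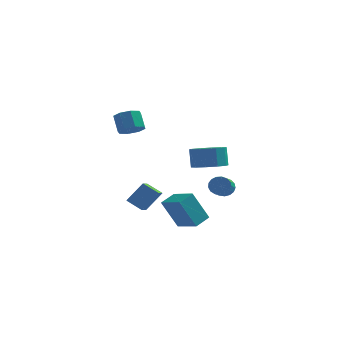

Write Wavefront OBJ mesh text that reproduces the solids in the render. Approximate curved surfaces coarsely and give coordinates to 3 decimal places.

v 2.455 2.781 -2.767
v 2.845 2.527 -3.235
v 2.794 1.465 -2.701
v 2.405 1.719 -2.233
v 3.047 2.628 -3.015
v 2.997 1.566 -2.481
v 3.114 2.764 -2.738
v 3.064 1.702 -2.204
v 3.03 2.904 -2.468
v 2.98 1.842 -1.934
v 2.815 3.016 -2.266
v 2.764 1.954 -1.732
v 2.517 3.074 -2.179
v 2.466 2.012 -1.645
v 2.204 3.065 -2.227
v 2.154 2.003 -1.692
v 1.95 2.991 -2.398
v 1.899 1.929 -1.864
v 1.811 2.868 -2.654
v 1.76 1.806 -2.12
v 1.82 2.726 -2.936
v 1.769 1.664 -2.402
v 1.974 2.597 -3.179
v 1.924 1.534 -2.645
v 2.239 2.509 -3.328
v 2.188 1.447 -2.794
v 2.553 2.484 -3.348
v 2.502 1.422 -2.814
v 1.927 -2.464 -3.675
v 1.042 -2.65 -1.891
v 0.71 -1.523 -4.182
v -0.175 -1.709 -2.398
v 2.455 -1.591 -3.322
v 1.57 -1.777 -1.538
v 1.238 -0.65 -3.829
v 0.353 -0.836 -2.045
v 2.615 -2.359 0.803
v 3.561 -2.039 0.841
v 3.392 -1.681 2.016
v 2.445 -2.001 1.977
v 3.209 -1.57 0.648
v 3.039 -1.212 1.823
v 2.63 -1.402 0.513
v 2.46 -1.044 1.688
v 2.045 -1.6 0.489
v 1.875 -1.242 1.664
v 1.677 -2.088 0.585
v 1.508 -1.729 1.76
v 1.668 -2.679 0.764
v 1.499 -2.321 1.939
v 2.021 -3.148 0.957
v 1.851 -2.79 2.132
v 2.6 -3.316 1.092
v 2.43 -2.958 2.267
v 3.185 -3.118 1.116
v 3.015 -2.76 2.291
v 3.552 -2.631 1.02
v 3.383 -2.272 2.195
v -1.826 -1.54 2.837
v -1.163 -1.129 2.849
v -1.551 -0.529 3.775
v -2.214 -0.94 3.763
v -1.583 -0.876 2.508
v -1.971 -0.276 3.435
v -2.145 -1.011 2.361
v -2.534 -0.411 3.287
v -2.52 -1.457 2.492
v -2.909 -0.857 3.418
v -2.489 -1.951 2.825
v -2.877 -1.351 3.751
v -2.069 -2.204 3.165
v -2.457 -1.604 4.092
v -1.506 -2.069 3.313
v -1.895 -1.469 4.239
v -1.131 -1.623 3.182
v -1.52 -1.023 4.108
v -2.061 2.828 -4.958
v -2.083 1.854 -4.567
v -3.008 3.076 -4.393
v -3.03 2.101 -4.002
v -1.21 3.299 -3.738
v -1.232 2.324 -3.347
v -2.157 3.546 -3.173
v -2.179 2.572 -2.782
f 2 1 5
f 2 5 3
f 3 5 6
f 3 6 4
f 5 1 7
f 5 7 6
f 6 7 8
f 6 8 4
f 7 1 9
f 7 9 8
f 8 9 10
f 8 10 4
f 9 1 11
f 9 11 10
f 10 11 12
f 10 12 4
f 11 1 13
f 11 13 12
f 12 13 14
f 12 14 4
f 13 1 15
f 13 15 14
f 14 15 16
f 14 16 4
f 15 1 17
f 15 17 16
f 16 17 18
f 16 18 4
f 17 1 19
f 17 19 18
f 18 19 20
f 18 20 4
f 19 1 21
f 19 21 20
f 20 21 22
f 20 22 4
f 21 1 23
f 21 23 22
f 22 23 24
f 22 24 4
f 23 1 25
f 23 25 24
f 24 25 26
f 24 26 4
f 25 1 27
f 25 27 26
f 26 27 28
f 26 28 4
f 27 1 2
f 27 2 28
f 28 2 3
f 28 3 4
f 30 32 29
f 33 30 29
f 29 32 31
f 31 33 29
f 30 36 32
f 34 30 33
f 34 36 30
f 32 36 31
f 35 33 31
f 31 36 35
f 35 34 33
f 36 34 35
f 38 37 41
f 38 41 39
f 39 41 42
f 39 42 40
f 41 37 43
f 41 43 42
f 42 43 44
f 42 44 40
f 43 37 45
f 43 45 44
f 44 45 46
f 44 46 40
f 45 37 47
f 45 47 46
f 46 47 48
f 46 48 40
f 47 37 49
f 47 49 48
f 48 49 50
f 48 50 40
f 49 37 51
f 49 51 50
f 50 51 52
f 50 52 40
f 51 37 53
f 51 53 52
f 52 53 54
f 52 54 40
f 53 37 55
f 53 55 54
f 54 55 56
f 54 56 40
f 55 37 57
f 55 57 56
f 56 57 58
f 56 58 40
f 57 37 38
f 57 38 58
f 58 38 39
f 58 39 40
f 60 59 63
f 60 63 61
f 61 63 64
f 61 64 62
f 63 59 65
f 63 65 64
f 64 65 66
f 64 66 62
f 65 59 67
f 65 67 66
f 66 67 68
f 66 68 62
f 67 59 69
f 67 69 68
f 68 69 70
f 68 70 62
f 69 59 71
f 69 71 70
f 70 71 72
f 70 72 62
f 71 59 73
f 71 73 72
f 72 73 74
f 72 74 62
f 73 59 75
f 73 75 74
f 74 75 76
f 74 76 62
f 75 59 60
f 75 60 76
f 76 60 61
f 76 61 62
f 78 80 77
f 81 78 77
f 77 80 79
f 79 81 77
f 78 84 80
f 82 78 81
f 82 84 78
f 80 84 79
f 83 81 79
f 79 84 83
f 83 82 81
f 84 82 83



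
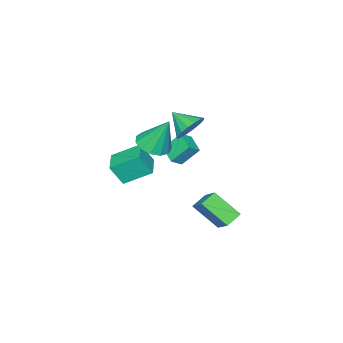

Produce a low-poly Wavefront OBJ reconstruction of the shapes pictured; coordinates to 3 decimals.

v 3.246 0.591 2.674
v 4.132 1.08 2.55
v 3.034 1.469 4.626
v 3.724 1.431 2.348
v 3.164 1.515 2.25
v 2.63 1.306 2.286
v 2.291 0.87 2.446
v 2.256 0.345 2.678
v 2.534 -0.101 2.909
v 3.039 -0.328 3.066
v 3.609 -0.263 3.098
v 4.064 0.073 2.996
v 4.259 0.574 2.792
v -0.811 -0.032 0.876
v -0.143 -0.235 1.379
v -0.225 0.985 0.509
v 0.443 0.782 1.012
v -0.203 -0.782 -0.232
v 0.465 -0.985 0.271
v 0.383 0.235 -0.599
v 1.051 0.032 -0.096
v 2.488 -2.023 -0.937
v 2.922 -2.577 0.297
v 1.552 -0.748 -0.036
v 1.986 -1.302 1.198
v 3.674 -1.138 -0.958
v 4.108 -1.692 0.276
v 2.738 0.137 -0.057
v 3.172 -0.417 1.177
v 0.818 3.036 -4.257
v 1.176 1.573 -2.972
v -0.117 3.2 -3.81
v 0.241 1.737 -2.525
v 1.559 4.203 -3.135
v 1.917 2.74 -1.85
v 0.624 4.367 -2.688
v 0.982 2.904 -1.403
v 0.577 0.977 2.657
v 1.269 0.604 2.056
v 0.583 -0.277 3.443
v 1.53 0.838 2.429
v 1.536 1.11 2.863
v 1.285 1.347 3.242
v 0.844 1.484 3.465
v 0.332 1.485 3.471
v -0.115 1.351 3.259
v -0.376 1.116 2.886
v -0.382 0.844 2.451
v -0.131 0.608 2.072
v 0.31 0.47 1.85
v 0.822 0.469 1.844
f 2 1 4
f 2 4 3
f 4 1 5
f 4 5 3
f 5 1 6
f 5 6 3
f 6 1 7
f 6 7 3
f 7 1 8
f 7 8 3
f 8 1 9
f 8 9 3
f 9 1 10
f 9 10 3
f 10 1 11
f 10 11 3
f 11 1 12
f 11 12 3
f 12 1 13
f 12 13 3
f 13 1 2
f 13 2 3
f 15 17 14
f 18 15 14
f 14 17 16
f 16 18 14
f 15 21 17
f 19 15 18
f 19 21 15
f 17 21 16
f 20 18 16
f 16 21 20
f 20 19 18
f 21 19 20
f 23 25 22
f 26 23 22
f 22 25 24
f 24 26 22
f 23 29 25
f 27 23 26
f 27 29 23
f 25 29 24
f 28 26 24
f 24 29 28
f 28 27 26
f 29 27 28
f 31 33 30
f 34 31 30
f 30 33 32
f 32 34 30
f 31 37 33
f 35 31 34
f 35 37 31
f 33 37 32
f 36 34 32
f 32 37 36
f 36 35 34
f 37 35 36
f 39 38 41
f 39 41 40
f 41 38 42
f 41 42 40
f 42 38 43
f 42 43 40
f 43 38 44
f 43 44 40
f 44 38 45
f 44 45 40
f 45 38 46
f 45 46 40
f 46 38 47
f 46 47 40
f 47 38 48
f 47 48 40
f 48 38 49
f 48 49 40
f 49 38 50
f 49 50 40
f 50 38 51
f 50 51 40
f 51 38 39
f 51 39 40



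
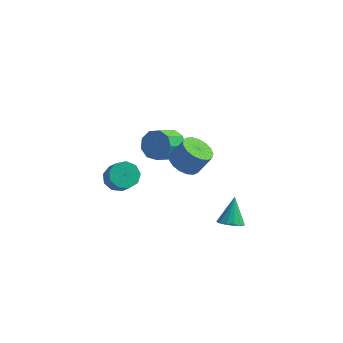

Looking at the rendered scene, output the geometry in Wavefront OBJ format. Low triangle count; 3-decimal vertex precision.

v -4.293 0.678 -4.47
v -3.509 0.643 -4.95
v -2.823 -0.153 -3.77
v -3.607 -0.118 -3.29
v -3.52 1.161 -4.593
v -2.834 0.365 -3.414
v -3.893 1.454 -4.179
v -3.206 0.658 -3
v -4.453 1.383 -3.901
v -3.766 0.587 -2.721
v -4.938 0.983 -3.889
v -4.252 0.187 -2.709
v -5.122 0.44 -4.149
v -4.435 -0.356 -2.969
v -4.918 0.008 -4.559
v -4.231 -0.788 -3.379
v -4.421 -0.11 -4.927
v -3.735 -0.906 -3.748
v -3.865 0.141 -5.082
v -3.179 -0.655 -3.902
v 0.439 -1.873 0.479
v 1.15 -2.456 0.203
v 1.851 -2.191 1.444
v 1.141 -1.607 1.721
v 1.277 -2.045 0.043
v 1.978 -1.78 1.284
v 1.213 -1.594 -0.017
v 1.914 -1.329 1.224
v 0.971 -1.207 0.037
v 1.672 -0.942 1.278
v 0.608 -0.972 0.192
v 1.309 -0.707 1.433
v 0.206 -0.944 0.413
v 0.907 -0.679 1.654
v -0.143 -1.128 0.649
v 0.558 -0.863 1.89
v -0.358 -1.483 0.846
v 0.343 -1.218 2.088
v -0.39 -1.927 0.96
v 0.311 -1.662 2.201
v -0.232 -2.359 0.963
v 0.469 -2.094 2.204
v 0.079 -2.679 0.855
v 0.78 -2.414 2.097
v 0.473 -2.815 0.662
v 1.174 -2.549 1.903
v 0.86 -2.734 0.426
v 1.561 -2.469 1.667
v 3.349 -2.695 -3.212
v 4.128 -2.698 -3.166
v 3.271 -1.705 -1.808
v 4.038 -2.379 -3.396
v 3.764 -2.144 -3.577
v 3.379 -2.057 -3.66
v 2.985 -2.141 -3.623
v 2.69 -2.373 -3.476
v 2.571 -2.692 -3.258
v 2.661 -3.011 -3.028
v 2.935 -3.246 -2.847
v 3.32 -3.333 -2.764
v 3.714 -3.249 -2.801
v 4.009 -3.017 -2.948
v -1.595 1.967 -1.76
v -0.948 2.225 -1.041
v -1.419 1.01 -0.182
v -2.065 0.753 -0.9
v -1.55 2.532 -0.936
v -2.02 1.318 -0.077
v -2.173 2.576 -1.216
v -2.643 1.362 -0.357
v -2.525 2.334 -1.75
v -2.995 1.12 -0.891
v -2.442 1.921 -2.289
v -2.912 0.707 -1.43
v -1.963 1.529 -2.58
v -2.433 0.315 -1.721
v -1.311 1.342 -2.487
v -1.782 0.128 -1.628
v -0.792 1.448 -2.054
v -1.263 0.234 -1.195
v -0.649 1.796 -1.483
v -1.119 0.582 -0.624
f 2 1 5
f 2 5 3
f 3 5 6
f 3 6 4
f 5 1 7
f 5 7 6
f 6 7 8
f 6 8 4
f 7 1 9
f 7 9 8
f 8 9 10
f 8 10 4
f 9 1 11
f 9 11 10
f 10 11 12
f 10 12 4
f 11 1 13
f 11 13 12
f 12 13 14
f 12 14 4
f 13 1 15
f 13 15 14
f 14 15 16
f 14 16 4
f 15 1 17
f 15 17 16
f 16 17 18
f 16 18 4
f 17 1 19
f 17 19 18
f 18 19 20
f 18 20 4
f 19 1 2
f 19 2 20
f 20 2 3
f 20 3 4
f 22 21 25
f 22 25 23
f 23 25 26
f 23 26 24
f 25 21 27
f 25 27 26
f 26 27 28
f 26 28 24
f 27 21 29
f 27 29 28
f 28 29 30
f 28 30 24
f 29 21 31
f 29 31 30
f 30 31 32
f 30 32 24
f 31 21 33
f 31 33 32
f 32 33 34
f 32 34 24
f 33 21 35
f 33 35 34
f 34 35 36
f 34 36 24
f 35 21 37
f 35 37 36
f 36 37 38
f 36 38 24
f 37 21 39
f 37 39 38
f 38 39 40
f 38 40 24
f 39 21 41
f 39 41 40
f 40 41 42
f 40 42 24
f 41 21 43
f 41 43 42
f 42 43 44
f 42 44 24
f 43 21 45
f 43 45 44
f 44 45 46
f 44 46 24
f 45 21 47
f 45 47 46
f 46 47 48
f 46 48 24
f 47 21 22
f 47 22 48
f 48 22 23
f 48 23 24
f 50 49 52
f 50 52 51
f 52 49 53
f 52 53 51
f 53 49 54
f 53 54 51
f 54 49 55
f 54 55 51
f 55 49 56
f 55 56 51
f 56 49 57
f 56 57 51
f 57 49 58
f 57 58 51
f 58 49 59
f 58 59 51
f 59 49 60
f 59 60 51
f 60 49 61
f 60 61 51
f 61 49 62
f 61 62 51
f 62 49 50
f 62 50 51
f 64 63 67
f 64 67 65
f 65 67 68
f 65 68 66
f 67 63 69
f 67 69 68
f 68 69 70
f 68 70 66
f 69 63 71
f 69 71 70
f 70 71 72
f 70 72 66
f 71 63 73
f 71 73 72
f 72 73 74
f 72 74 66
f 73 63 75
f 73 75 74
f 74 75 76
f 74 76 66
f 75 63 77
f 75 77 76
f 76 77 78
f 76 78 66
f 77 63 79
f 77 79 78
f 78 79 80
f 78 80 66
f 79 63 81
f 79 81 80
f 80 81 82
f 80 82 66
f 81 63 64
f 81 64 82
f 82 64 65
f 82 65 66



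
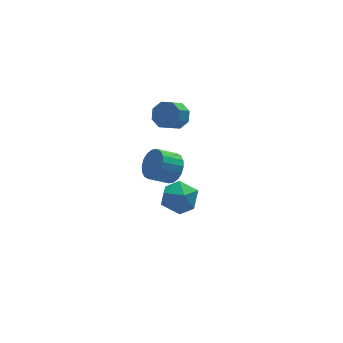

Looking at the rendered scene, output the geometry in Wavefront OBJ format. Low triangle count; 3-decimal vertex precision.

v 0.273 1.116 1.2
v 0.8 1.275 1.987
v -0.327 1.342 2.727
v -0.853 1.184 1.94
v 0.727 1.67 1.84
v -0.4 1.737 2.58
v 0.564 1.955 1.566
v -0.563 2.022 2.307
v 0.344 2.074 1.22
v -0.783 2.141 1.96
v 0.11 2.003 0.87
v -1.017 2.07 1.61
v -0.092 1.757 0.585
v -1.219 1.824 1.325
v -0.222 1.384 0.422
v -1.348 1.451 1.162
v -0.253 0.958 0.413
v -1.38 1.025 1.153
v -0.18 0.563 0.56
v -1.307 0.63 1.3
v -0.017 0.278 0.833
v -1.144 0.345 1.574
v 0.203 0.159 1.18
v -0.924 0.226 1.92
v 0.437 0.23 1.53
v -0.69 0.297 2.27
v 0.639 0.476 1.815
v -0.488 0.543 2.555
v 0.768 0.849 1.978
v -0.358 0.916 2.718
v -2.052 -3.315 3.141
v -1.53 -2.562 3.756
v -0.73 -4.478 3.444
v -0.208 -3.725 4.059
v -1.149 -4.176 4.42
v -1.966 -3.457 4.232
v -0.294 -3.583 2.968
v -1.111 -2.864 2.78
v -0.443 -2.727 3.649
v -0.972 -3.094 4.546
v -1.288 -3.946 2.654
v -1.817 -4.313 3.551
v 1.378 3.559 3.248
v 1.864 3.844 3.911
v 1.089 3.345 4.694
v 0.602 3.061 4.032
v 1.399 4.284 3.73
v 0.623 3.785 4.513
v 0.921 4.299 3.266
v 0.145 3.801 4.05
v 0.711 3.881 2.792
v -0.065 3.383 3.576
v 0.891 3.275 2.586
v 0.116 2.776 3.369
v 1.357 2.835 2.767
v 0.581 2.336 3.55
v 1.835 2.819 3.23
v 1.059 2.321 4.014
v 2.045 3.237 3.704
v 1.269 2.739 4.488
f 2 1 5
f 2 5 3
f 3 5 6
f 3 6 4
f 5 1 7
f 5 7 6
f 6 7 8
f 6 8 4
f 7 1 9
f 7 9 8
f 8 9 10
f 8 10 4
f 9 1 11
f 9 11 10
f 10 11 12
f 10 12 4
f 11 1 13
f 11 13 12
f 12 13 14
f 12 14 4
f 13 1 15
f 13 15 14
f 14 15 16
f 14 16 4
f 15 1 17
f 15 17 16
f 16 17 18
f 16 18 4
f 17 1 19
f 17 19 18
f 18 19 20
f 18 20 4
f 19 1 21
f 19 21 20
f 20 21 22
f 20 22 4
f 21 1 23
f 21 23 22
f 22 23 24
f 22 24 4
f 23 1 25
f 23 25 24
f 24 25 26
f 24 26 4
f 25 1 27
f 25 27 26
f 26 27 28
f 26 28 4
f 27 1 29
f 27 29 28
f 28 29 30
f 28 30 4
f 29 1 2
f 29 2 30
f 30 2 3
f 30 3 4
f 31 42 36
f 31 36 32
f 31 32 38
f 31 38 41
f 31 41 42
f 32 36 40
f 36 42 35
f 42 41 33
f 41 38 37
f 38 32 39
f 34 40 35
f 34 35 33
f 34 33 37
f 34 37 39
f 34 39 40
f 35 40 36
f 33 35 42
f 37 33 41
f 39 37 38
f 40 39 32
f 44 43 47
f 44 47 45
f 45 47 48
f 45 48 46
f 47 43 49
f 47 49 48
f 48 49 50
f 48 50 46
f 49 43 51
f 49 51 50
f 50 51 52
f 50 52 46
f 51 43 53
f 51 53 52
f 52 53 54
f 52 54 46
f 53 43 55
f 53 55 54
f 54 55 56
f 54 56 46
f 55 43 57
f 55 57 56
f 56 57 58
f 56 58 46
f 57 43 59
f 57 59 58
f 58 59 60
f 58 60 46
f 59 43 44
f 59 44 60
f 60 44 45
f 60 45 46



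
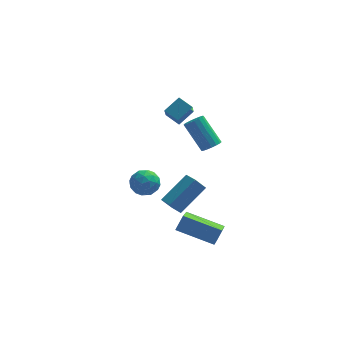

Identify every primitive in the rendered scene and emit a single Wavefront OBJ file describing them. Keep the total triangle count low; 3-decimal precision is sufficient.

v -3.014 -1.047 -1.875
v -1.831 -0.053 -0.787
v -2.506 -0.909 -2.554
v -1.323 0.085 -1.466
v -2.577 -1.765 -1.694
v -1.394 -0.771 -0.606
v -2.069 -1.627 -2.373
v -0.886 -0.633 -1.285
v -0.625 2.197 -0.315
v -0.21 2.048 0.031
v -1.1 2.794 1.42
v -1.515 2.943 1.075
v -0.139 2.292 -0.054
v -1.028 3.037 1.335
v -0.178 2.515 -0.198
v -1.068 3.26 1.191
v -0.32 2.664 -0.37
v -1.21 3.409 1.019
v -0.532 2.707 -0.528
v -1.422 3.452 0.861
v -0.765 2.633 -0.638
v -1.655 3.378 0.751
v -0.966 2.459 -0.673
v -1.856 3.204 0.716
v -1.089 2.225 -0.627
v -1.979 2.97 0.762
v -1.106 1.985 -0.509
v -1.995 2.73 0.881
v -1.012 1.794 -0.346
v -1.902 2.539 1.043
v -0.83 1.695 -0.176
v -1.72 2.44 1.213
v -0.601 1.711 -0.038
v -1.49 2.456 1.351
v -0.377 1.839 0.037
v -1.267 2.584 1.426
v -2.903 1.279 2.904
v -2.211 1.817 3.482
v -2.863 2.375 1.837
v -2.171 2.913 2.416
v -2.249 0.867 2.504
v -1.557 1.405 3.083
v -2.209 1.963 1.438
v -1.517 2.501 2.016
v -3.427 1.495 -1.769
v -3.11 1.045 -2.377
v -4.63 1.395 -2.323
v -4.313 0.945 -2.931
v -4.356 0.637 -2.172
v -3.613 0.698 -1.83
v -4.127 1.742 -2.87
v -3.384 1.803 -2.528
v -3.543 1.197 -3.058
v -3.684 0.515 -2.626
v -4.056 1.925 -2.074
v -4.197 1.243 -1.642
v -3.163 1.279 -2.025
v -4.577 1.161 -2.675
v -4.602 0.98 -2.229
v -4.416 0.716 -2.587
v -3.459 1.075 -1.703
v -3.273 0.81 -2.06
v -4.005 0.571 -1.94
v -4.467 1.63 -2.64
v -4.281 1.365 -2.997
v -3.324 1.724 -2.113
v -3.138 1.46 -2.471
v -3.735 1.869 -2.76
v -3.231 1.104 -2.782
v -3.938 1.045 -3.107
v -3.828 1.513 -3.072
v -3.392 1.55 -2.871
v -3.314 0.702 -2.528
v -4.021 0.644 -2.854
v -4.047 0.462 -2.408
v -3.61 0.499 -2.207
v -3.568 0.792 -2.928
v -3.719 1.796 -1.846
v -4.426 1.738 -2.172
v -4.13 1.941 -2.493
v -3.693 1.978 -2.292
v -3.802 1.395 -1.593
v -4.509 1.336 -1.918
v -4.348 0.89 -1.829
v -3.912 0.927 -1.628
v -4.172 1.648 -1.772
v -2.142 -2.534 -2.587
v -2.284 -3.996 -1.732
v -1.796 -2.156 -1.884
v -1.937 -3.619 -1.029
v -0.343 -3.061 -3.191
v -0.484 -4.524 -2.336
v 0.004 -2.684 -2.488
v -0.138 -4.146 -1.633
f 2 4 1
f 5 2 1
f 1 4 3
f 3 5 1
f 2 8 4
f 6 2 5
f 6 8 2
f 4 8 3
f 7 5 3
f 3 8 7
f 7 6 5
f 8 6 7
f 10 9 13
f 10 13 11
f 11 13 14
f 11 14 12
f 13 9 15
f 13 15 14
f 14 15 16
f 14 16 12
f 15 9 17
f 15 17 16
f 16 17 18
f 16 18 12
f 17 9 19
f 17 19 18
f 18 19 20
f 18 20 12
f 19 9 21
f 19 21 20
f 20 21 22
f 20 22 12
f 21 9 23
f 21 23 22
f 22 23 24
f 22 24 12
f 23 9 25
f 23 25 24
f 24 25 26
f 24 26 12
f 25 9 27
f 25 27 26
f 26 27 28
f 26 28 12
f 27 9 29
f 27 29 28
f 28 29 30
f 28 30 12
f 29 9 31
f 29 31 30
f 30 31 32
f 30 32 12
f 31 9 33
f 31 33 32
f 32 33 34
f 32 34 12
f 33 9 35
f 33 35 34
f 34 35 36
f 34 36 12
f 35 9 10
f 35 10 36
f 36 10 11
f 36 11 12
f 38 40 37
f 41 38 37
f 37 40 39
f 39 41 37
f 38 44 40
f 42 38 41
f 42 44 38
f 40 44 39
f 43 41 39
f 39 44 43
f 43 42 41
f 44 42 43
f 45 82 61
f 82 56 85
f 61 85 50
f 82 85 61
f 45 61 57
f 61 50 62
f 57 62 46
f 61 62 57
f 45 57 66
f 57 46 67
f 66 67 52
f 57 67 66
f 45 66 78
f 66 52 81
f 78 81 55
f 66 81 78
f 45 78 82
f 78 55 86
f 82 86 56
f 78 86 82
f 46 62 73
f 62 50 76
f 73 76 54
f 62 76 73
f 50 85 63
f 85 56 84
f 63 84 49
f 85 84 63
f 56 86 83
f 86 55 79
f 83 79 47
f 86 79 83
f 55 81 80
f 81 52 68
f 80 68 51
f 81 68 80
f 52 67 72
f 67 46 69
f 72 69 53
f 67 69 72
f 48 74 60
f 74 54 75
f 60 75 49
f 74 75 60
f 48 60 58
f 60 49 59
f 58 59 47
f 60 59 58
f 48 58 65
f 58 47 64
f 65 64 51
f 58 64 65
f 48 65 70
f 65 51 71
f 70 71 53
f 65 71 70
f 48 70 74
f 70 53 77
f 74 77 54
f 70 77 74
f 49 75 63
f 75 54 76
f 63 76 50
f 75 76 63
f 47 59 83
f 59 49 84
f 83 84 56
f 59 84 83
f 51 64 80
f 64 47 79
f 80 79 55
f 64 79 80
f 53 71 72
f 71 51 68
f 72 68 52
f 71 68 72
f 54 77 73
f 77 53 69
f 73 69 46
f 77 69 73
f 88 90 87
f 91 88 87
f 87 90 89
f 89 91 87
f 88 94 90
f 92 88 91
f 92 94 88
f 90 94 89
f 93 91 89
f 89 94 93
f 93 92 91
f 94 92 93



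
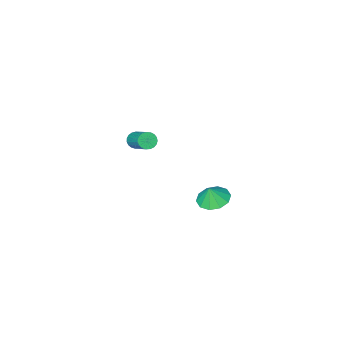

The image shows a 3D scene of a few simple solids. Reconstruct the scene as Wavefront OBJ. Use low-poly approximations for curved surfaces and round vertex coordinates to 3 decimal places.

v 0.894 3.723 -2.524
v 1.737 3.188 -2.775
v 1.226 3.757 -1.476
v 1.871 3.807 -2.837
v 1.632 4.394 -2.78
v 1.111 4.725 -2.625
v 0.507 4.673 -2.431
v 0.05 4.259 -2.273
v -0.084 3.64 -2.211
v 0.155 3.053 -2.268
v 0.676 2.722 -2.423
v 1.28 2.773 -2.617
v 0.799 -4.781 -2.973
v 1.142 -5.115 -2.563
v 1.404 -3.412 -1.397
v 1.061 -3.079 -1.807
v 1.325 -5.029 -2.729
v 1.587 -3.326 -1.564
v 1.417 -4.9 -2.938
v 1.679 -3.198 -1.772
v 1.402 -4.751 -3.153
v 1.664 -3.048 -1.987
v 1.283 -4.607 -3.336
v 1.545 -2.904 -2.171
v 1.08 -4.493 -3.457
v 1.342 -2.79 -2.291
v 0.829 -4.429 -3.494
v 1.091 -2.726 -2.328
v 0.573 -4.426 -3.441
v 0.834 -2.723 -2.275
v 0.355 -4.484 -3.307
v 0.617 -2.782 -2.141
v 0.215 -4.594 -3.115
v 0.476 -2.891 -1.949
v 0.175 -4.736 -2.899
v 0.437 -3.034 -1.733
v 0.243 -4.886 -2.695
v 0.505 -3.184 -1.529
v 0.408 -5.018 -2.54
v 0.67 -3.315 -1.374
v 0.64 -5.109 -2.459
v 0.902 -3.406 -1.293
v 0.9 -5.143 -2.467
v 1.161 -3.441 -1.301
f 2 1 4
f 2 4 3
f 4 1 5
f 4 5 3
f 5 1 6
f 5 6 3
f 6 1 7
f 6 7 3
f 7 1 8
f 7 8 3
f 8 1 9
f 8 9 3
f 9 1 10
f 9 10 3
f 10 1 11
f 10 11 3
f 11 1 12
f 11 12 3
f 12 1 2
f 12 2 3
f 14 13 17
f 14 17 15
f 15 17 18
f 15 18 16
f 17 13 19
f 17 19 18
f 18 19 20
f 18 20 16
f 19 13 21
f 19 21 20
f 20 21 22
f 20 22 16
f 21 13 23
f 21 23 22
f 22 23 24
f 22 24 16
f 23 13 25
f 23 25 24
f 24 25 26
f 24 26 16
f 25 13 27
f 25 27 26
f 26 27 28
f 26 28 16
f 27 13 29
f 27 29 28
f 28 29 30
f 28 30 16
f 29 13 31
f 29 31 30
f 30 31 32
f 30 32 16
f 31 13 33
f 31 33 32
f 32 33 34
f 32 34 16
f 33 13 35
f 33 35 34
f 34 35 36
f 34 36 16
f 35 13 37
f 35 37 36
f 36 37 38
f 36 38 16
f 37 13 39
f 37 39 38
f 38 39 40
f 38 40 16
f 39 13 41
f 39 41 40
f 40 41 42
f 40 42 16
f 41 13 43
f 41 43 42
f 42 43 44
f 42 44 16
f 43 13 14
f 43 14 44
f 44 14 15
f 44 15 16



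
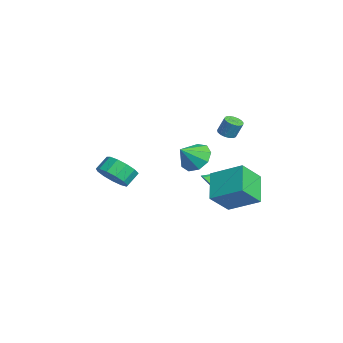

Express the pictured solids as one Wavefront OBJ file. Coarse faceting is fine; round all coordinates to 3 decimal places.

v -1.609 2.13 0.172
v -1.13 2.93 0.737
v -1.091 1.13 1.148
v -1.822 2.818 0.991
v -2.415 2.384 0.861
v -2.63 1.831 0.409
v -2.368 1.419 -0.154
v -1.751 1.339 -0.564
v -1.067 1.629 -0.63
v -0.637 2.154 -0.32
v -0.662 2.667 0.22
v -1.394 2.925 -1.947
v -0.858 2.656 -1.388
v -1.646 4.075 -1.153
v -0.639 2.873 -1.632
v -0.593 3.101 -1.948
v -0.731 3.289 -2.264
v -1.021 3.393 -2.507
v -1.396 3.391 -2.622
v -1.771 3.281 -2.582
v -2.059 3.09 -2.397
v -2.196 2.861 -2.109
v -2.148 2.647 -1.783
v -1.928 2.496 -1.495
v -1.586 2.444 -1.311
v -1.199 2.502 -1.272
v 1.777 3.352 -2.436
v 2.395 2.164 -1.146
v 0.111 3.705 -1.313
v 0.729 2.516 -0.023
v 2.791 4.964 -1.437
v 3.409 3.775 -0.147
v 1.125 5.316 -0.314
v 1.743 4.128 0.976
v 2.22 -3.212 0.884
v 2.842 -3.568 1.665
v 2.401 -2.905 2.318
v 1.78 -2.548 1.536
v 3.137 -3.118 1.407
v 2.696 -2.454 2.06
v 3.142 -2.697 0.983
v 2.701 -2.034 1.636
v 2.854 -2.44 0.527
v 2.413 -1.777 1.18
v 2.365 -2.428 0.185
v 1.924 -1.764 0.838
v 1.83 -2.665 0.064
v 1.389 -2.001 0.717
v 1.419 -3.075 0.203
v 0.978 -2.411 0.856
v 1.262 -3.529 0.559
v 0.822 -2.865 1.212
v 1.41 -3.882 1.017
v 0.969 -3.218 1.67
v 1.815 -4.022 1.433
v 1.374 -3.359 2.086
v 2.349 -3.905 1.675
v 1.908 -3.242 2.328
v -0.767 3.744 2.376
v -0.234 3.516 2.358
v -0.04 3.888 3.385
v -0.573 4.116 3.404
v -0.2 3.773 2.258
v -0.006 4.145 3.286
v -0.296 4.024 2.186
v -0.101 4.395 3.214
v -0.5 4.21 2.157
v -0.305 4.581 3.185
v -0.765 4.29 2.179
v -0.57 4.661 3.206
v -1.03 4.244 2.245
v -0.836 4.616 3.273
v -1.236 4.084 2.342
v -1.041 4.456 3.37
v -1.334 3.847 2.446
v -1.139 4.218 3.474
v -1.302 3.585 2.535
v -1.108 3.957 3.563
v -1.148 3.361 2.587
v -0.953 3.732 3.615
v -0.906 3.224 2.591
v -0.712 3.595 3.618
v -0.633 3.206 2.545
v -0.438 3.577 3.573
v -0.39 3.312 2.461
v -0.196 3.683 3.489
f 2 1 4
f 2 4 3
f 4 1 5
f 4 5 3
f 5 1 6
f 5 6 3
f 6 1 7
f 6 7 3
f 7 1 8
f 7 8 3
f 8 1 9
f 8 9 3
f 9 1 10
f 9 10 3
f 10 1 11
f 10 11 3
f 11 1 2
f 11 2 3
f 13 12 15
f 13 15 14
f 15 12 16
f 15 16 14
f 16 12 17
f 16 17 14
f 17 12 18
f 17 18 14
f 18 12 19
f 18 19 14
f 19 12 20
f 19 20 14
f 20 12 21
f 20 21 14
f 21 12 22
f 21 22 14
f 22 12 23
f 22 23 14
f 23 12 24
f 23 24 14
f 24 12 25
f 24 25 14
f 25 12 26
f 25 26 14
f 26 12 13
f 26 13 14
f 28 30 27
f 31 28 27
f 27 30 29
f 29 31 27
f 28 34 30
f 32 28 31
f 32 34 28
f 30 34 29
f 33 31 29
f 29 34 33
f 33 32 31
f 34 32 33
f 36 35 39
f 36 39 37
f 37 39 40
f 37 40 38
f 39 35 41
f 39 41 40
f 40 41 42
f 40 42 38
f 41 35 43
f 41 43 42
f 42 43 44
f 42 44 38
f 43 35 45
f 43 45 44
f 44 45 46
f 44 46 38
f 45 35 47
f 45 47 46
f 46 47 48
f 46 48 38
f 47 35 49
f 47 49 48
f 48 49 50
f 48 50 38
f 49 35 51
f 49 51 50
f 50 51 52
f 50 52 38
f 51 35 53
f 51 53 52
f 52 53 54
f 52 54 38
f 53 35 55
f 53 55 54
f 54 55 56
f 54 56 38
f 55 35 57
f 55 57 56
f 56 57 58
f 56 58 38
f 57 35 36
f 57 36 58
f 58 36 37
f 58 37 38
f 60 59 63
f 60 63 61
f 61 63 64
f 61 64 62
f 63 59 65
f 63 65 64
f 64 65 66
f 64 66 62
f 65 59 67
f 65 67 66
f 66 67 68
f 66 68 62
f 67 59 69
f 67 69 68
f 68 69 70
f 68 70 62
f 69 59 71
f 69 71 70
f 70 71 72
f 70 72 62
f 71 59 73
f 71 73 72
f 72 73 74
f 72 74 62
f 73 59 75
f 73 75 74
f 74 75 76
f 74 76 62
f 75 59 77
f 75 77 76
f 76 77 78
f 76 78 62
f 77 59 79
f 77 79 78
f 78 79 80
f 78 80 62
f 79 59 81
f 79 81 80
f 80 81 82
f 80 82 62
f 81 59 83
f 81 83 82
f 82 83 84
f 82 84 62
f 83 59 85
f 83 85 84
f 84 85 86
f 84 86 62
f 85 59 60
f 85 60 86
f 86 60 61
f 86 61 62



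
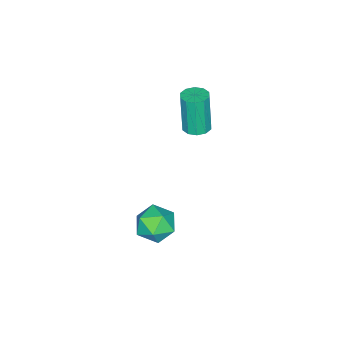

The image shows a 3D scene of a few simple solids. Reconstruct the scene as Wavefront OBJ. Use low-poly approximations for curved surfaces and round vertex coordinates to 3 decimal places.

v 0.32 -0.155 -3.227
v 1.213 -0.151 -3.26
v 0.367 -0.949 -2.02
v 1.26 -0.945 -2.053
v 0.817 -0.191 -1.87
v 0.787 0.3 -2.616
v 0.793 -1.4 -2.664
v 0.763 -0.909 -3.41
v 1.505 -0.92 -2.912
v 1.52 -0.174 -2.421
v 0.06 -0.926 -2.859
v 0.075 -0.18 -2.368
v -2.048 -0.529 1.057
v -1.576 -0.222 1.144
v -1.759 -0.444 2.911
v -2.232 -0.751 2.823
v -1.851 -0.001 1.143
v -2.034 -0.223 2.91
v -2.201 0.017 1.109
v -2.384 -0.204 2.876
v -2.493 -0.173 1.055
v -2.676 -0.394 2.822
v -2.615 -0.499 1.002
v -2.798 -0.72 2.769
v -2.521 -0.836 0.969
v -2.704 -1.058 2.736
v -2.246 -1.057 0.97
v -2.429 -1.279 2.737
v -1.896 -1.076 1.004
v -2.079 -1.297 2.771
v -1.604 -0.886 1.058
v -1.787 -1.107 2.825
v -1.482 -0.56 1.111
v -1.665 -0.781 2.878
f 1 12 6
f 1 6 2
f 1 2 8
f 1 8 11
f 1 11 12
f 2 6 10
f 6 12 5
f 12 11 3
f 11 8 7
f 8 2 9
f 4 10 5
f 4 5 3
f 4 3 7
f 4 7 9
f 4 9 10
f 5 10 6
f 3 5 12
f 7 3 11
f 9 7 8
f 10 9 2
f 14 13 17
f 14 17 15
f 15 17 18
f 15 18 16
f 17 13 19
f 17 19 18
f 18 19 20
f 18 20 16
f 19 13 21
f 19 21 20
f 20 21 22
f 20 22 16
f 21 13 23
f 21 23 22
f 22 23 24
f 22 24 16
f 23 13 25
f 23 25 24
f 24 25 26
f 24 26 16
f 25 13 27
f 25 27 26
f 26 27 28
f 26 28 16
f 27 13 29
f 27 29 28
f 28 29 30
f 28 30 16
f 29 13 31
f 29 31 30
f 30 31 32
f 30 32 16
f 31 13 33
f 31 33 32
f 32 33 34
f 32 34 16
f 33 13 14
f 33 14 34
f 34 14 15
f 34 15 16

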